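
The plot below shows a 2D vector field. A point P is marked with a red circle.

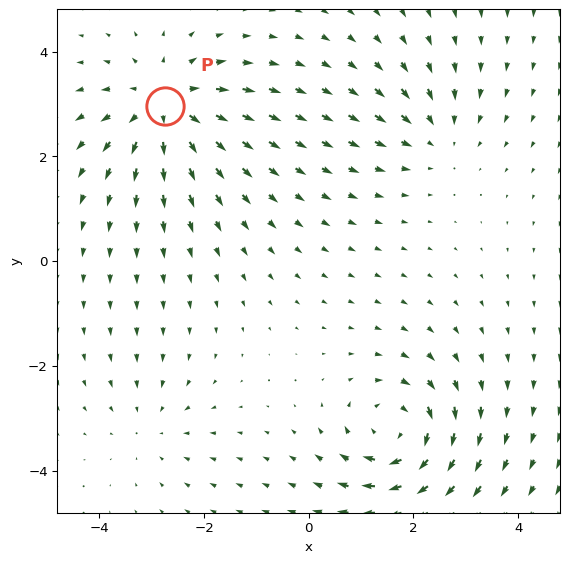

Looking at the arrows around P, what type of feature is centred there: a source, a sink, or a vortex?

At P (-2.7, 3.0) the arrows spread outward. Divergence about +5, curl ≈0 — positive divergence with near-zero curl is a source.

source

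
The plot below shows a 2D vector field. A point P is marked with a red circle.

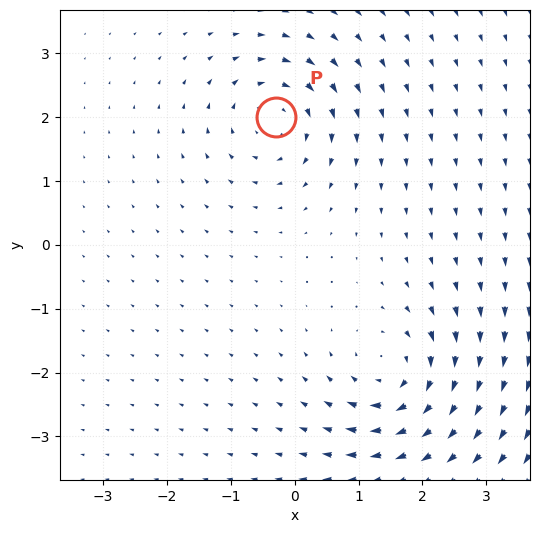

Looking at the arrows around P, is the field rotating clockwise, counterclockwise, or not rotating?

clockwise

Near P at (-0.3, 2.0) the arrows circulate clockwise. The curl (z-component) there is about -5; negative curl means clockwise rotation.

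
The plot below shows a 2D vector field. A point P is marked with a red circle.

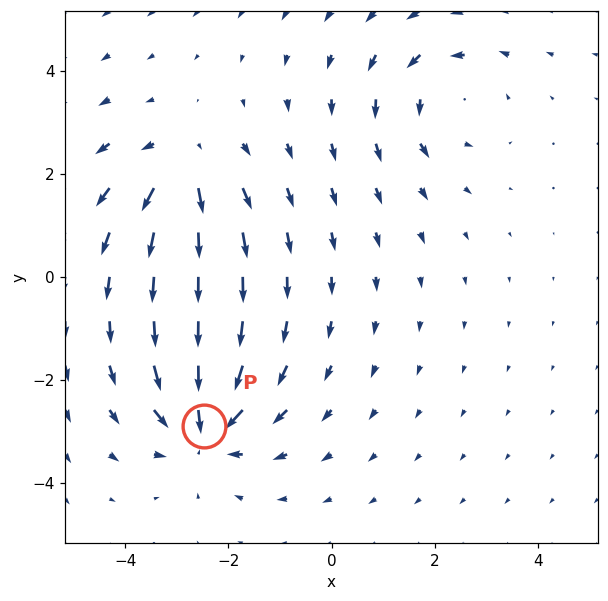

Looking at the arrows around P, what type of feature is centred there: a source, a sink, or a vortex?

sink

At P (-2.5, -2.9) the arrows converge inward. Divergence about -5, curl ≈0 — negative divergence with near-zero curl is a sink.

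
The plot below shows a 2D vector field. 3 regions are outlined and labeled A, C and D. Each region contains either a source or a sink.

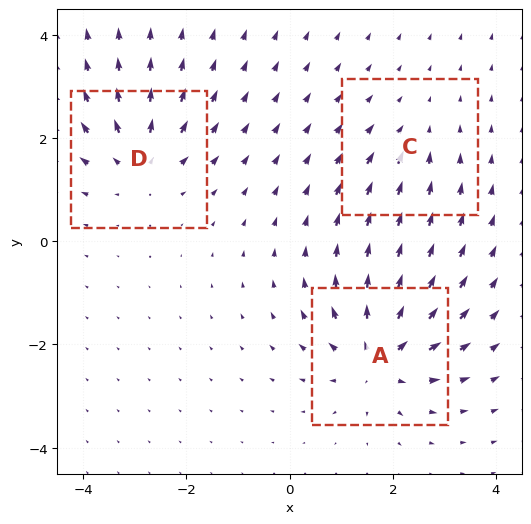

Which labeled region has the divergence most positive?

Divergence at each region's feature centre — A: about +6, C: about -2, D: about +4. Region A is most positive.

A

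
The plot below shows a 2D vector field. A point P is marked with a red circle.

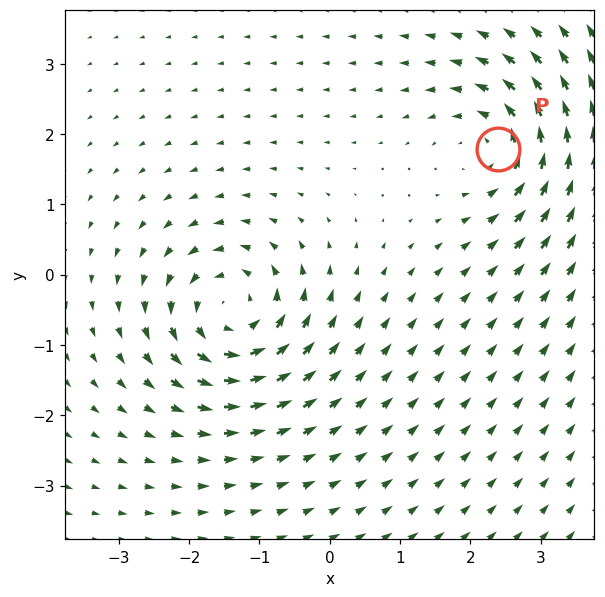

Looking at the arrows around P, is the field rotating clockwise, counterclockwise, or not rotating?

counterclockwise

Near P at (2.4, 1.8) the arrows circulate counterclockwise. The curl (z-component) there is about +3; positive curl means counterclockwise rotation.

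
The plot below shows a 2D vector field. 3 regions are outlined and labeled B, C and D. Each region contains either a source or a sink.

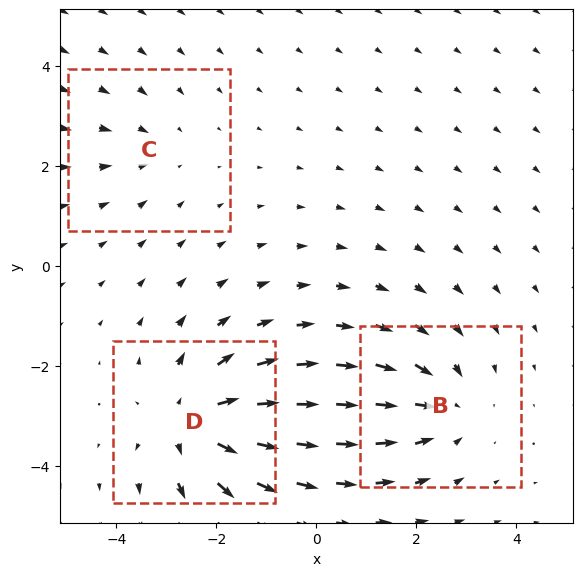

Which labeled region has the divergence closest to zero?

Divergence at each region's feature centre — B: about -3, C: about -2, D: about +4. Region C is closest to zero.

C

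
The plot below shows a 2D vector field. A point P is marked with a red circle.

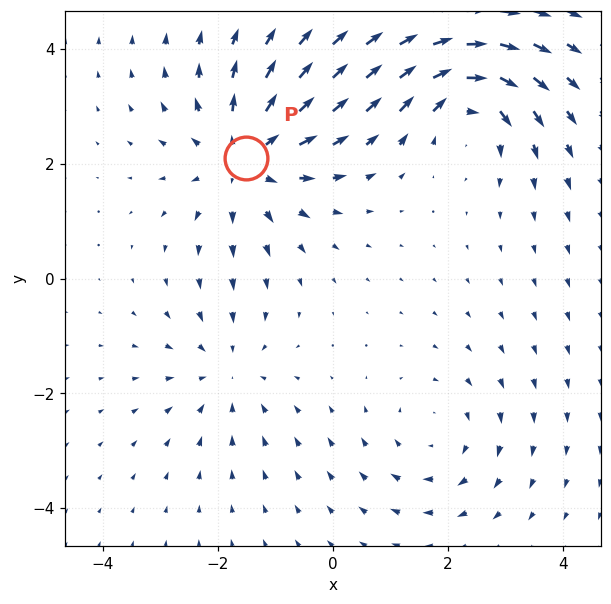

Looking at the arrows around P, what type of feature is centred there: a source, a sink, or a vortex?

At P (-1.5, 2.1) the arrows spread outward. Divergence about +4, curl ≈0 — positive divergence with near-zero curl is a source.

source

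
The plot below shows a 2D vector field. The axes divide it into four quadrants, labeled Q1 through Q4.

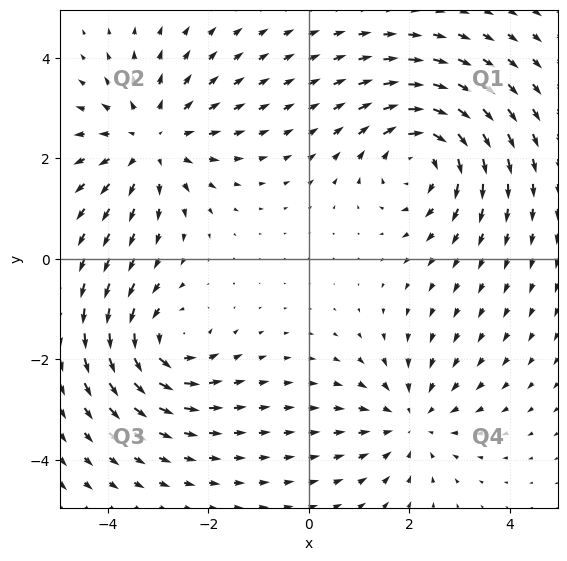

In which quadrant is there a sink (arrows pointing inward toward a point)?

Q4

The sink sits at approximately (2.0, -3.2), which lies in quadrant Q4. The divergence there is about -3, negative as expected for a sink.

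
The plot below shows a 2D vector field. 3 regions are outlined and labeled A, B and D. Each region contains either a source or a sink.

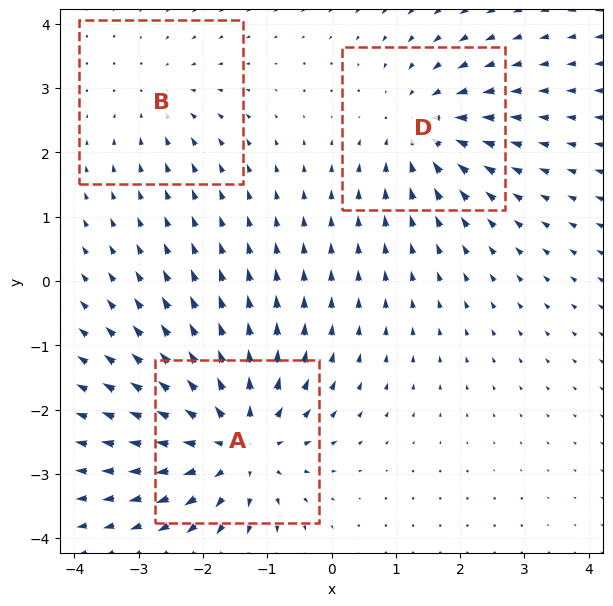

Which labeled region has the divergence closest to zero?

B

Divergence at each region's feature centre — A: about +5, B: about -2, D: about -3. Region B is closest to zero.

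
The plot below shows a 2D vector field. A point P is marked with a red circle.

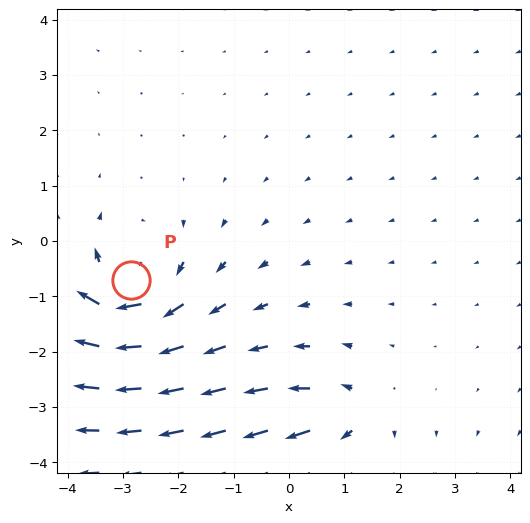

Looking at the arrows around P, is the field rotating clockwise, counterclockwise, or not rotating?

clockwise

Near P at (-2.9, -0.7) the arrows circulate clockwise. The curl (z-component) there is about -4; negative curl means clockwise rotation.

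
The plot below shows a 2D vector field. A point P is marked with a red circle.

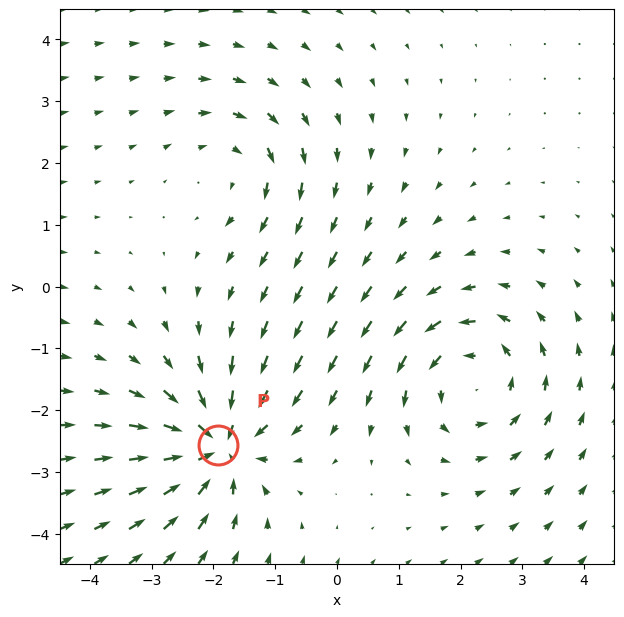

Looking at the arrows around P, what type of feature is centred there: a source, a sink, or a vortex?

At P (-1.9, -2.6) the arrows converge inward. Divergence about -6, curl ≈0 — negative divergence with near-zero curl is a sink.

sink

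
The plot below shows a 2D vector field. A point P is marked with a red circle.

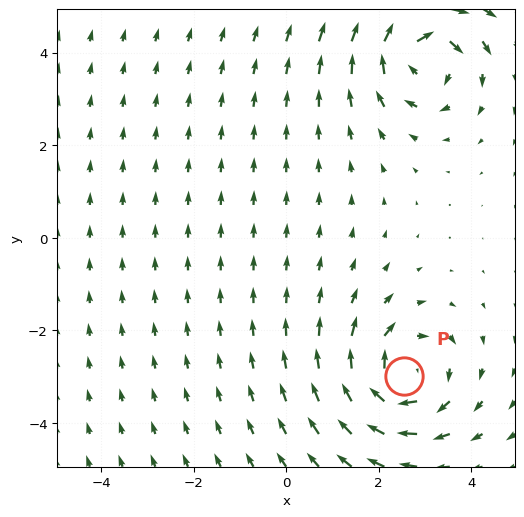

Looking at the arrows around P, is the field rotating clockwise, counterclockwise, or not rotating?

Near P at (2.6, -3.0) the arrows circulate clockwise. The curl (z-component) there is about -4; negative curl means clockwise rotation.

clockwise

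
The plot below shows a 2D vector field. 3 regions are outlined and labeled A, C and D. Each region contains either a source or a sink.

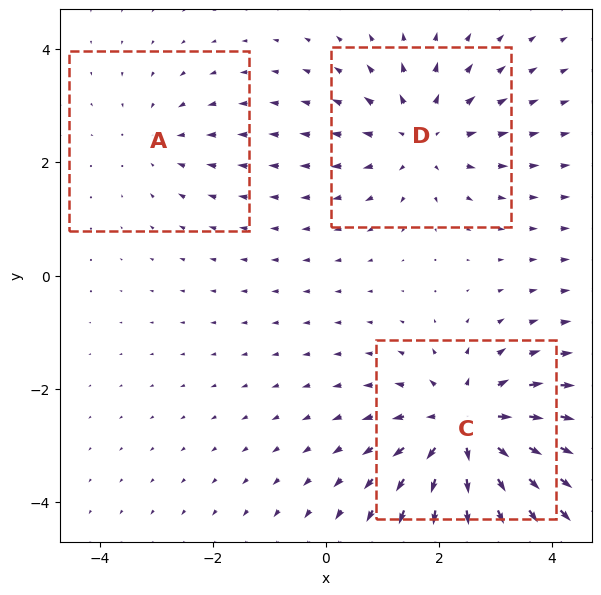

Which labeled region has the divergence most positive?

C

Divergence at each region's feature centre — A: about -2, C: about +5, D: about +3. Region C is most positive.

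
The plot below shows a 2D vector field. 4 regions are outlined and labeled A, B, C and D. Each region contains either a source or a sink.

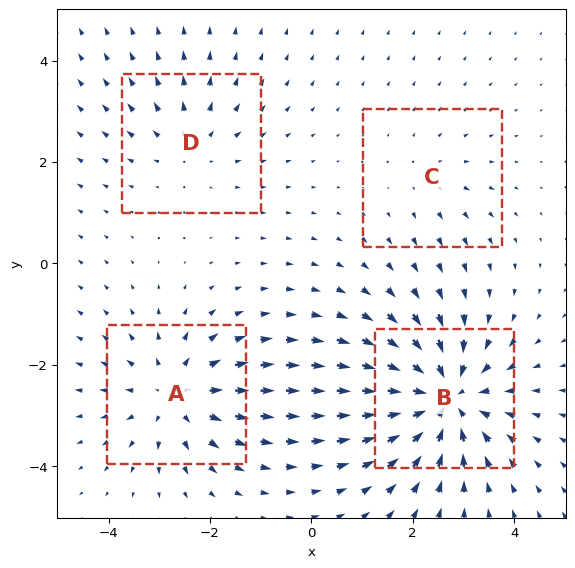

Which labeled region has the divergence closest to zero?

C

Divergence at each region's feature centre — A: about +5, B: about -7, C: about +2, D: about +3. Region C is closest to zero.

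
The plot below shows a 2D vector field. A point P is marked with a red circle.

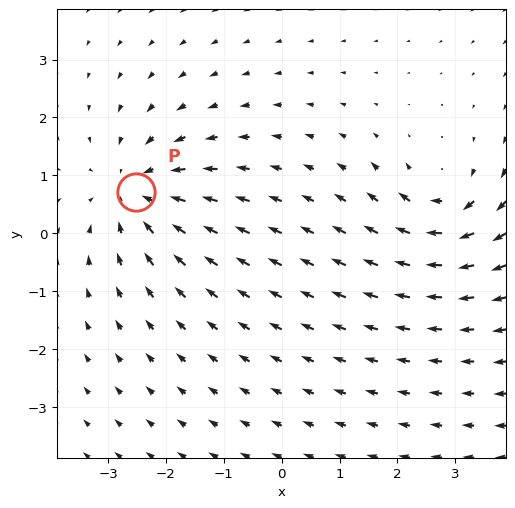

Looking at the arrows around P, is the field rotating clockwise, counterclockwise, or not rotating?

Near P at (-2.5, 0.7) the arrows show no circulation. The curl there is ≈0.

not rotating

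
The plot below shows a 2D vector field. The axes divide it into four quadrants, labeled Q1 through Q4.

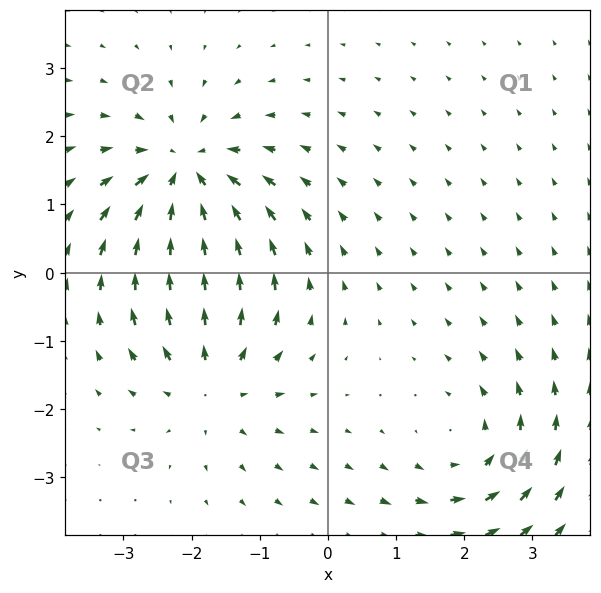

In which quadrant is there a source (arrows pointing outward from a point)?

The source sits at approximately (-1.7, -1.6), which lies in quadrant Q3. The divergence there is about +3, positive as expected for a source.

Q3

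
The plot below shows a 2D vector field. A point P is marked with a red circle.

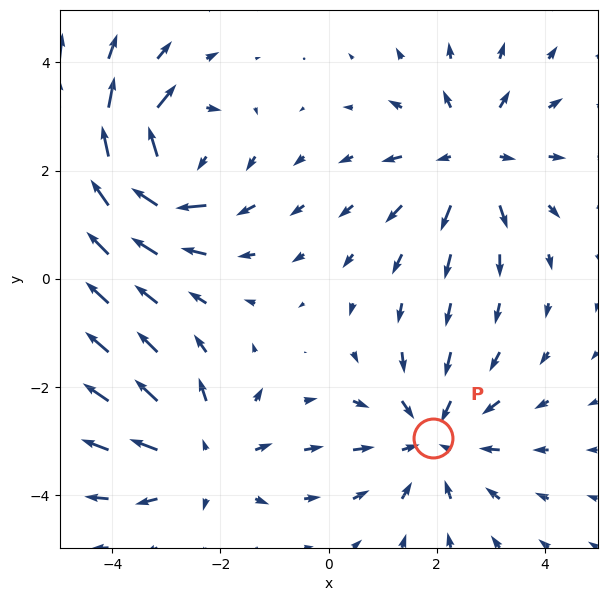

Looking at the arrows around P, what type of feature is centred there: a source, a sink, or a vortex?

sink

At P (1.9, -2.9) the arrows converge inward. Divergence about -4, curl ≈0 — negative divergence with near-zero curl is a sink.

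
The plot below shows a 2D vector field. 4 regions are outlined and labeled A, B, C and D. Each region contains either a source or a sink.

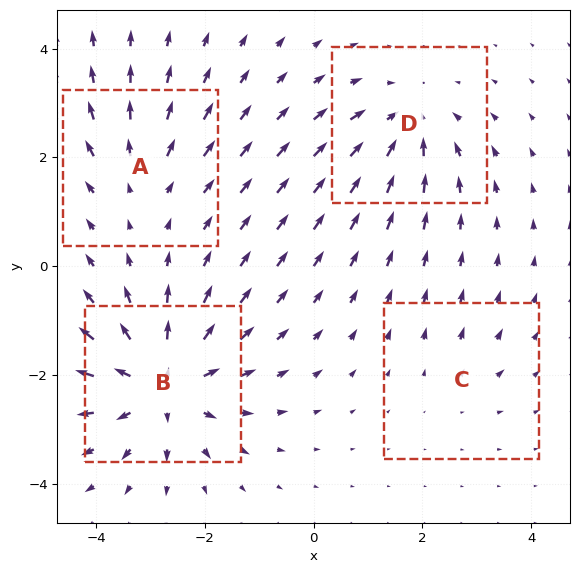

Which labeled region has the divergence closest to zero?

C

Divergence at each region's feature centre — A: about +3, B: about +7, C: about +2, D: about -5. Region C is closest to zero.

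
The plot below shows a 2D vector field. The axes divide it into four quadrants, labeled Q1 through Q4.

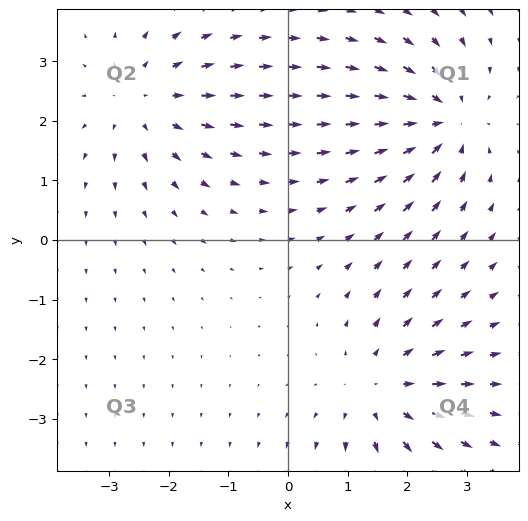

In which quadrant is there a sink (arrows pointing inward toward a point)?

Q1

The sink sits at approximately (2.6, 2.0), which lies in quadrant Q1. The divergence there is about -4, negative as expected for a sink.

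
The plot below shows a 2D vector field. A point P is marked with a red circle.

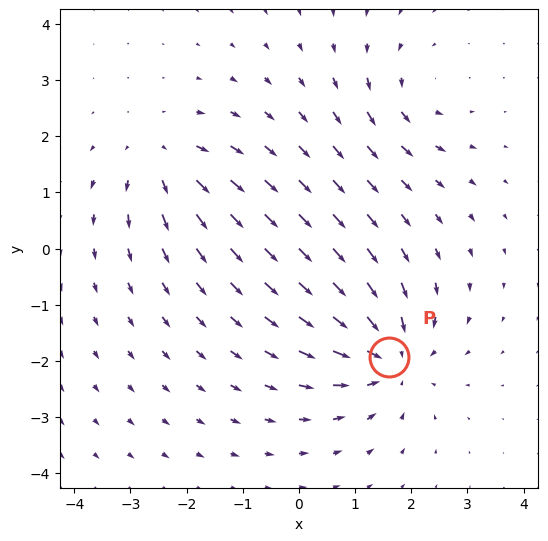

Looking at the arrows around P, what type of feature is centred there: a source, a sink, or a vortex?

sink

At P (1.6, -1.9) the arrows converge inward. Divergence about -5, curl ≈0 — negative divergence with near-zero curl is a sink.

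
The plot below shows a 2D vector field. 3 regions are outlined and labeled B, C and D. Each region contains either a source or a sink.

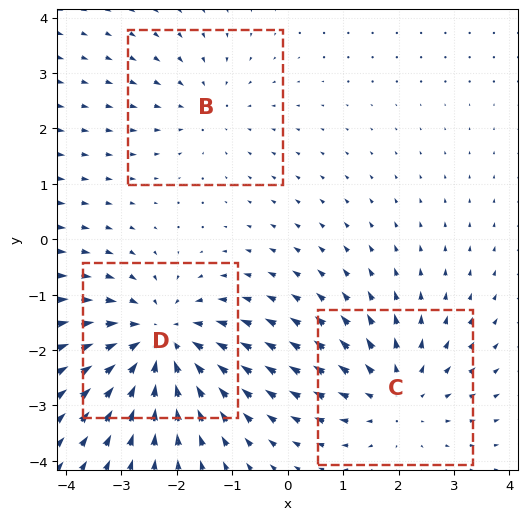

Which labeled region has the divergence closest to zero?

Divergence at each region's feature centre — B: about -2, C: about +3, D: about -4. Region B is closest to zero.

B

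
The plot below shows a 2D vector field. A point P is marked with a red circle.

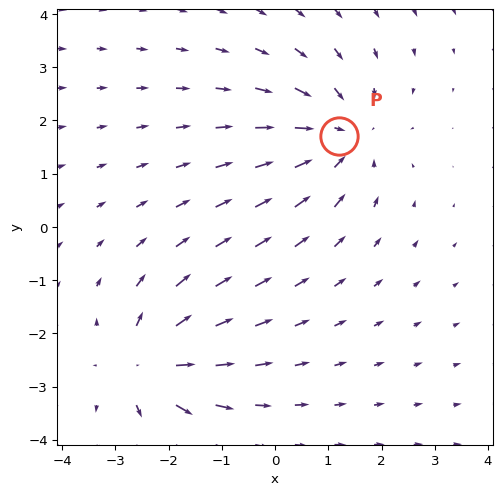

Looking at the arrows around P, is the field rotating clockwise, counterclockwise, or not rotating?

not rotating

Near P at (1.2, 1.7) the arrows show no circulation. The curl there is ≈0.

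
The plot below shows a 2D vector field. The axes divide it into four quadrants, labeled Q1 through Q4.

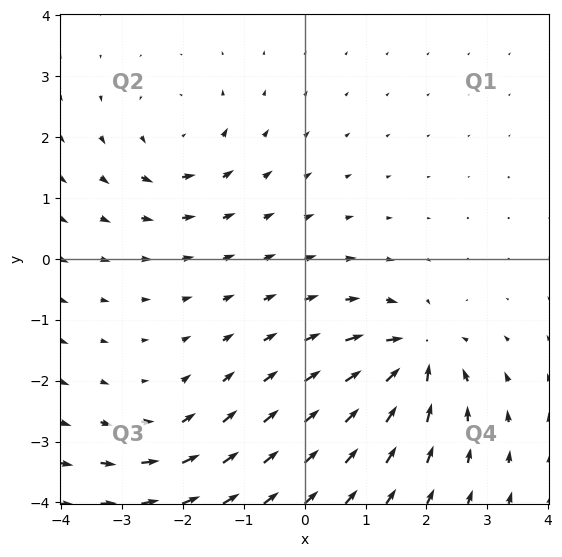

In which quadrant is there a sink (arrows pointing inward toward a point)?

The sink sits at approximately (1.8, -1.6), which lies in quadrant Q4. The divergence there is about -6, negative as expected for a sink.

Q4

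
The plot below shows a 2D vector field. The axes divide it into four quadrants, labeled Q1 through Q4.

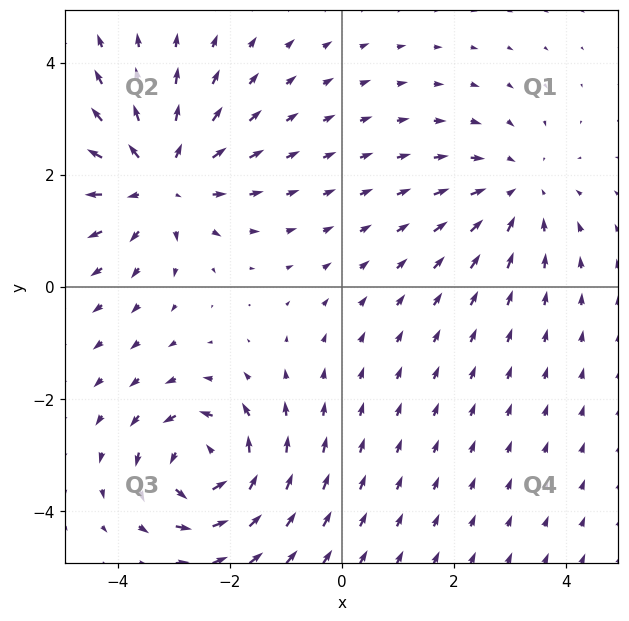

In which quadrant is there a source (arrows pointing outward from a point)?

Q2

The source sits at approximately (-3.2, 1.9), which lies in quadrant Q2. The divergence there is about +4, positive as expected for a source.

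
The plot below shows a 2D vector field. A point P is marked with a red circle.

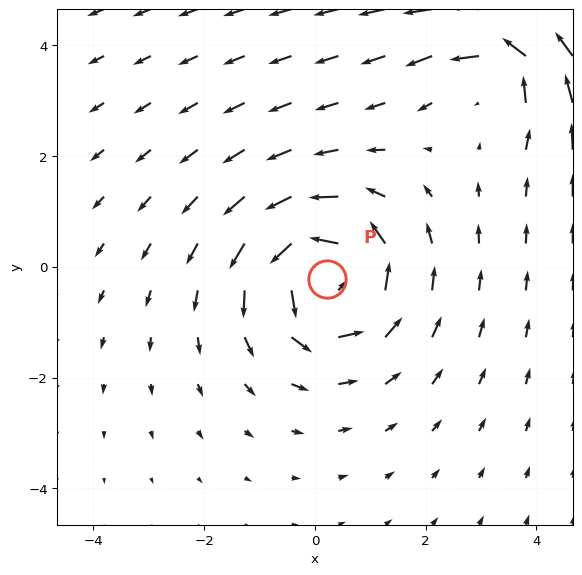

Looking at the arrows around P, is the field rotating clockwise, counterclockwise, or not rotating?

counterclockwise

Near P at (0.2, -0.2) the arrows circulate counterclockwise. The curl (z-component) there is about +5; positive curl means counterclockwise rotation.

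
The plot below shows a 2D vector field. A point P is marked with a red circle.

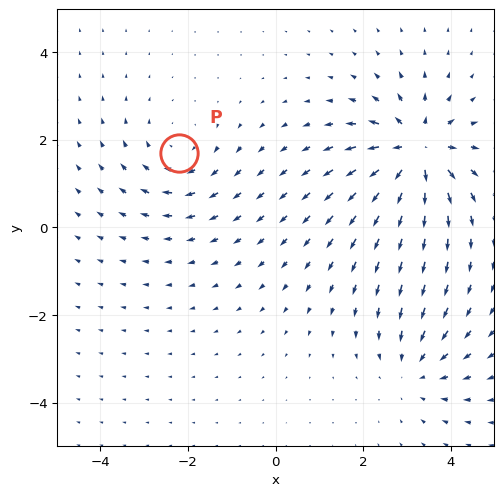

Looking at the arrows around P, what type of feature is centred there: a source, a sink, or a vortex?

At P (-2.2, 1.7) the arrows circulate clockwise. Divergence ≈0, curl about -3 — near-zero divergence with nonzero curl is a vortex.

vortex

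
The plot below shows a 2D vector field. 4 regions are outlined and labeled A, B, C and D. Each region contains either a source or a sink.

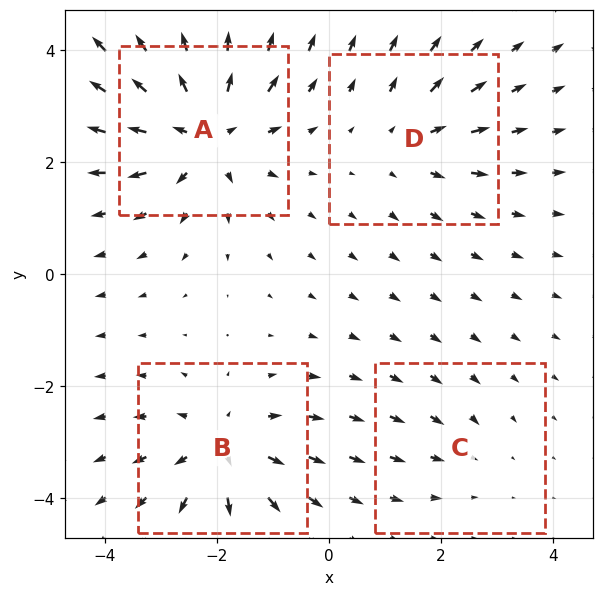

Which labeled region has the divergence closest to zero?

C

Divergence at each region's feature centre — A: about +7, B: about +5, C: about -2, D: about +3. Region C is closest to zero.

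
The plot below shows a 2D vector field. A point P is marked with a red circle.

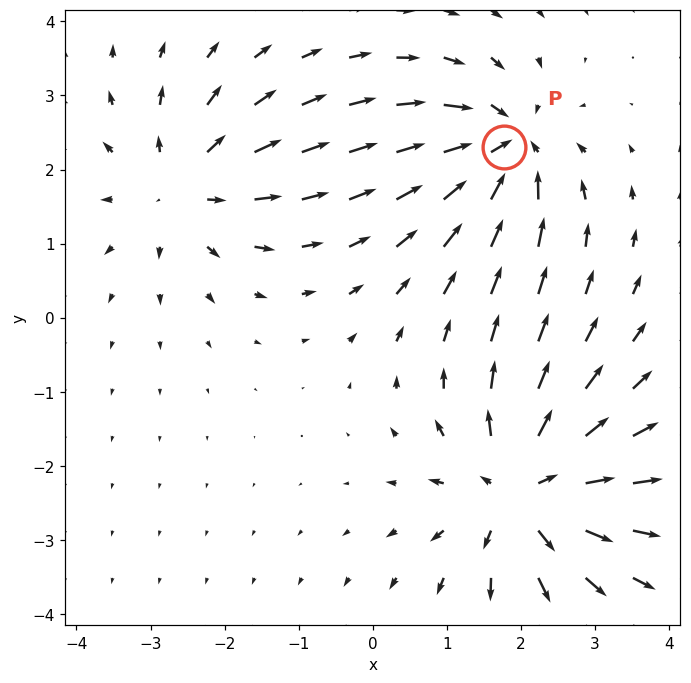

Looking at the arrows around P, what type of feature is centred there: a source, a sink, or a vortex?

sink

At P (1.8, 2.3) the arrows converge inward. Divergence about -5, curl ≈0 — negative divergence with near-zero curl is a sink.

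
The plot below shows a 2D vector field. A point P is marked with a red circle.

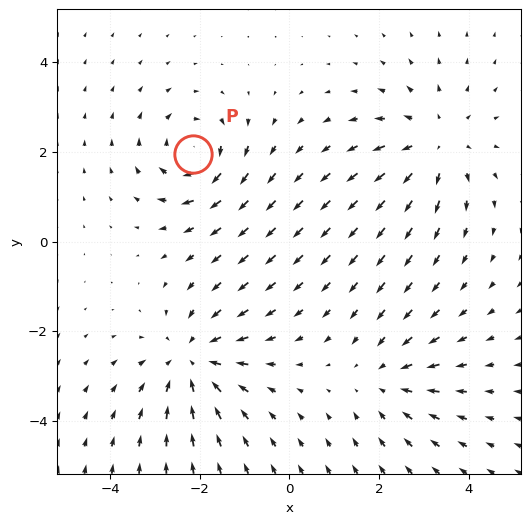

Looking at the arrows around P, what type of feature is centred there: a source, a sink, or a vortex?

At P (-2.1, 1.9) the arrows circulate clockwise. Divergence ≈0, curl about -5 — near-zero divergence with nonzero curl is a vortex.

vortex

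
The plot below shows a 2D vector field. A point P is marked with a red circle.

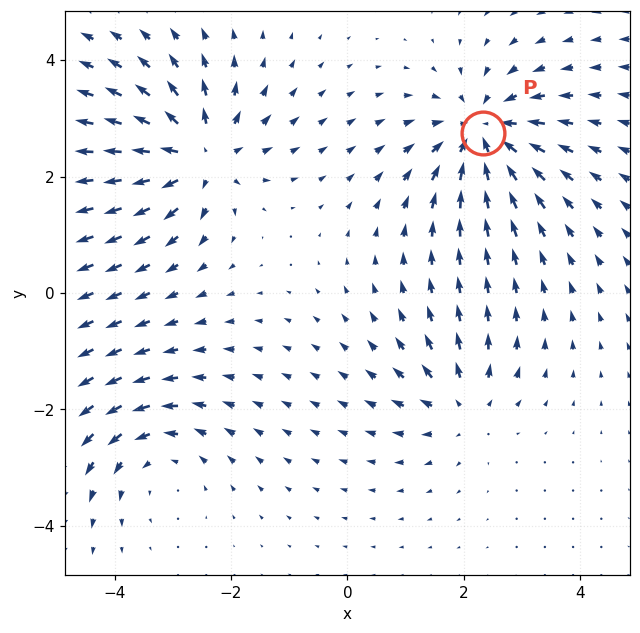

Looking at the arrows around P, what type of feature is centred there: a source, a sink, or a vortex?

sink

At P (2.3, 2.7) the arrows converge inward. Divergence about -5, curl ≈0 — negative divergence with near-zero curl is a sink.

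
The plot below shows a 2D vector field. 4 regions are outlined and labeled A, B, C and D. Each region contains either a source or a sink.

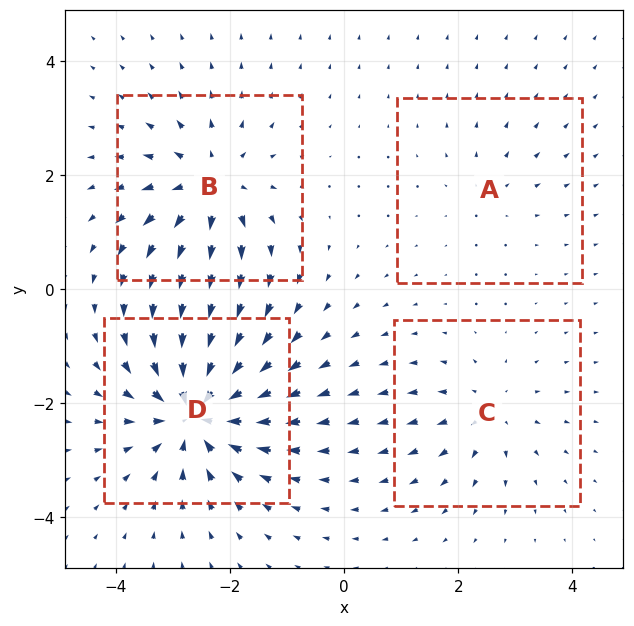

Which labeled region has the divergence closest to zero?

Divergence at each region's feature centre — A: about +2, B: about +6, C: about +4, D: about -8. Region A is closest to zero.

A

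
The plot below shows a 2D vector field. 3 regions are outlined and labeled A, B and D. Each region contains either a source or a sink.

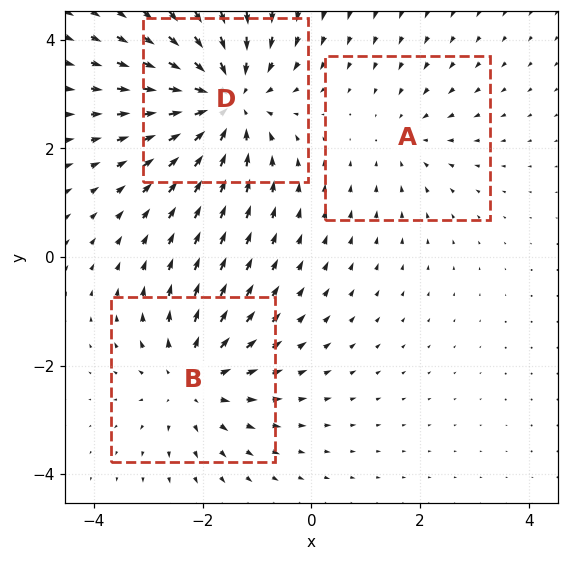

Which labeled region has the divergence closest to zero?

A

Divergence at each region's feature centre — A: about -2, B: about +3, D: about -5. Region A is closest to zero.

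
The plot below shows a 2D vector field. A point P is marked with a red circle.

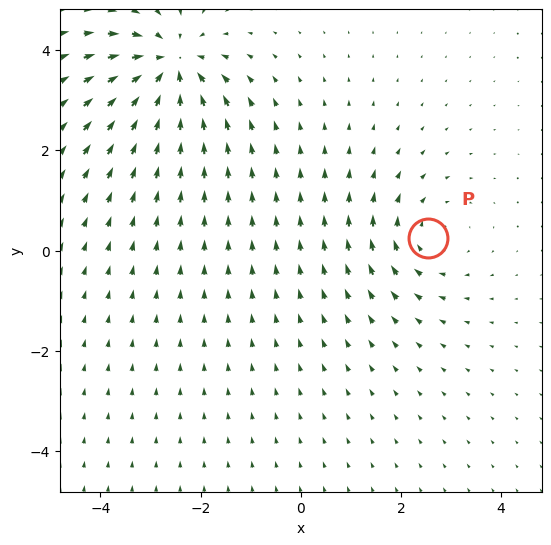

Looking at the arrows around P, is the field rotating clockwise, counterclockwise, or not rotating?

Near P at (2.5, 0.2) the arrows circulate clockwise. The curl (z-component) there is about -3; negative curl means clockwise rotation.

clockwise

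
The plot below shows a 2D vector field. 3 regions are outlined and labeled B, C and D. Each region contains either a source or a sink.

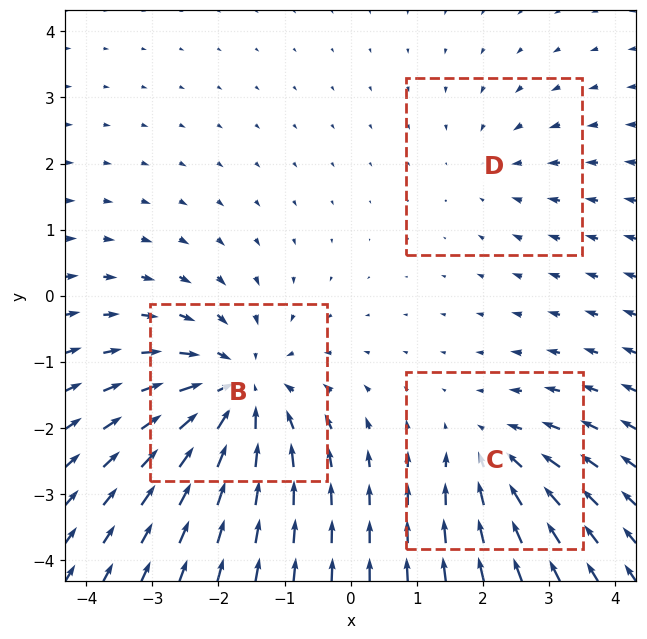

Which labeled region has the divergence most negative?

Divergence at each region's feature centre — B: about -4, C: about -3, D: about -2. Region B is most negative.

B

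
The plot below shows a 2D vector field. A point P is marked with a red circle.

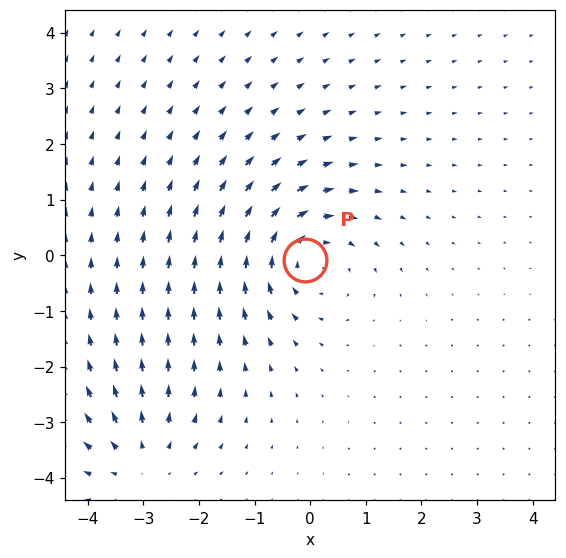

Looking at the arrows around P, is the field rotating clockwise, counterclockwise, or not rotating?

Near P at (-0.1, -0.1) the arrows circulate clockwise. The curl (z-component) there is about -4; negative curl means clockwise rotation.

clockwise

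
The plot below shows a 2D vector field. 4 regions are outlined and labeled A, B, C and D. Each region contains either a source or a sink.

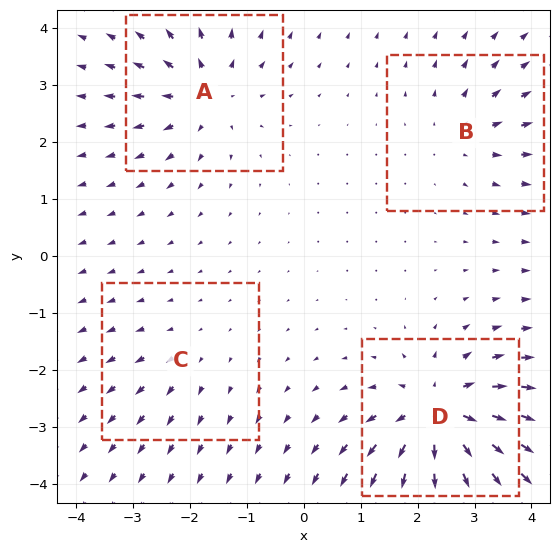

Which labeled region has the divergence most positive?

Divergence at each region's feature centre — A: about +6, B: about +4, C: about +2, D: about +8. Region D is most positive.

D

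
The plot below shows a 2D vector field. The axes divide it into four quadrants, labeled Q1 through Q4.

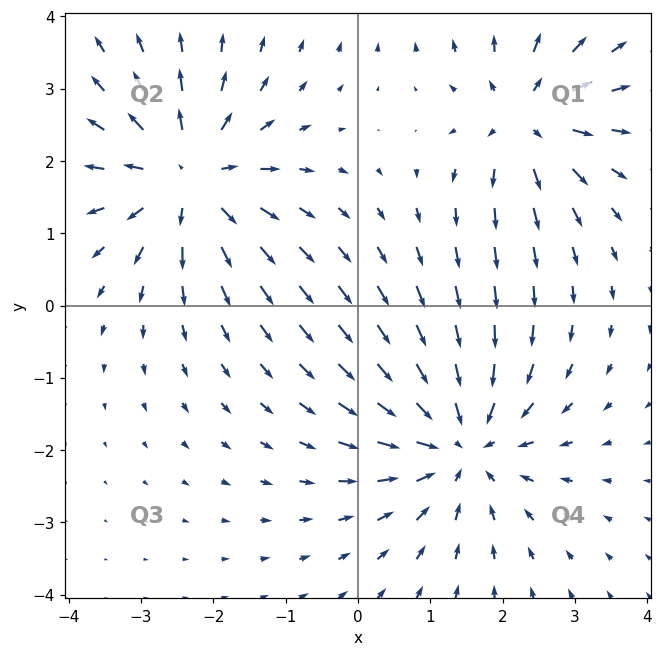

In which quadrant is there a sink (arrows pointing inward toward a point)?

Q4

The sink sits at approximately (1.4, -1.9), which lies in quadrant Q4. The divergence there is about -4, negative as expected for a sink.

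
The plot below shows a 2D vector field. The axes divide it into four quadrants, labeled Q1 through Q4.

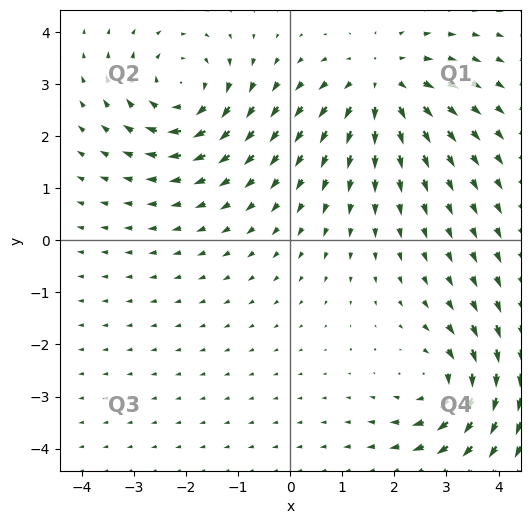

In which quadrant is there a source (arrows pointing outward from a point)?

Q1

The source sits at approximately (1.8, 3.0), which lies in quadrant Q1. The divergence there is about +4, positive as expected for a source.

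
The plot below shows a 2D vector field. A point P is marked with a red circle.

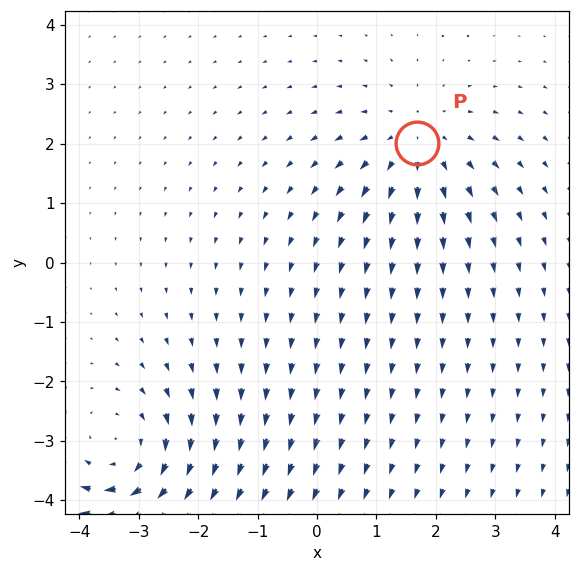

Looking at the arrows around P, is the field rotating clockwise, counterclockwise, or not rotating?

not rotating

Near P at (1.7, 2.0) the arrows show no circulation. The curl there is ≈0.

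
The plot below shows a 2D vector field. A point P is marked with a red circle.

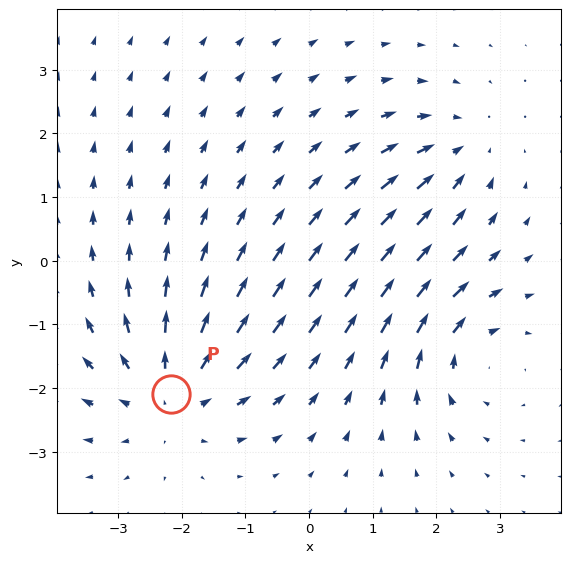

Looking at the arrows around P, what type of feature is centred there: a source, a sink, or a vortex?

At P (-2.2, -2.1) the arrows spread outward. Divergence about +4, curl ≈0 — positive divergence with near-zero curl is a source.

source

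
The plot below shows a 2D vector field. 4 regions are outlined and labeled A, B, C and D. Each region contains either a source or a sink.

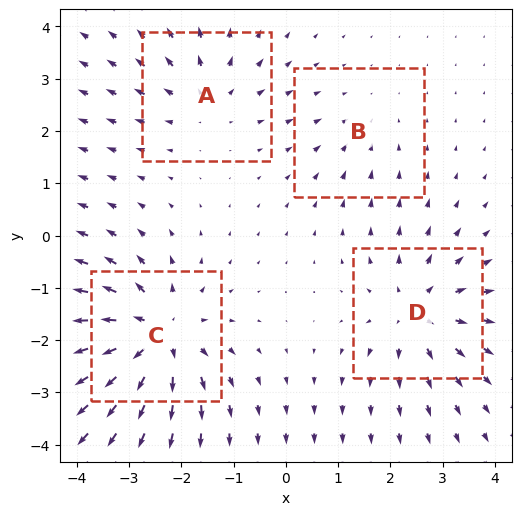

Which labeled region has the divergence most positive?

C

Divergence at each region's feature centre — A: about +3, B: about -2, C: about +7, D: about +5. Region C is most positive.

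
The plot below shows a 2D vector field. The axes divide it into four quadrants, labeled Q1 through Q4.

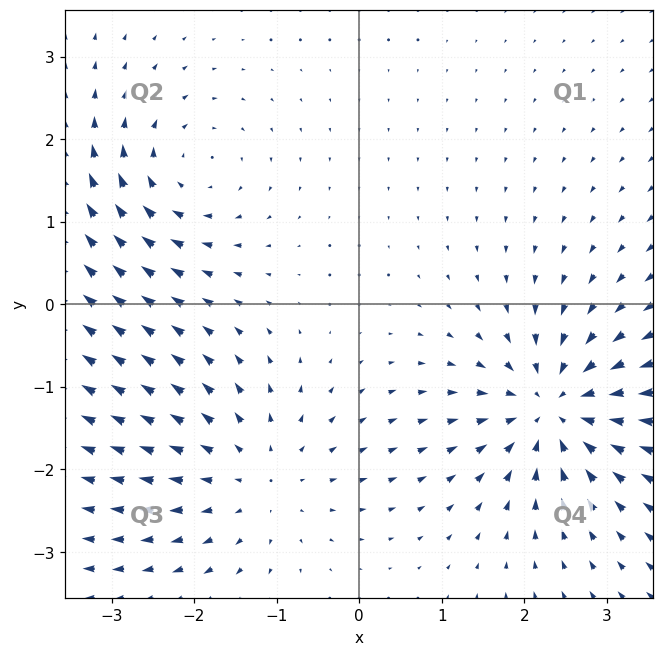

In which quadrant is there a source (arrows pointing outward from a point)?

Q3

The source sits at approximately (-1.3, -2.1), which lies in quadrant Q3. The divergence there is about +3, positive as expected for a source.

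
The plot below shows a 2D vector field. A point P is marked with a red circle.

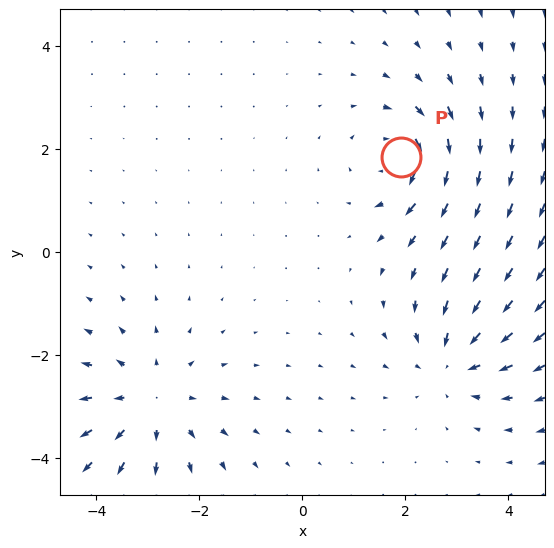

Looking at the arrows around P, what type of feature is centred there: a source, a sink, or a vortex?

At P (1.9, 1.8) the arrows circulate clockwise. Divergence ≈0, curl about -5 — near-zero divergence with nonzero curl is a vortex.

vortex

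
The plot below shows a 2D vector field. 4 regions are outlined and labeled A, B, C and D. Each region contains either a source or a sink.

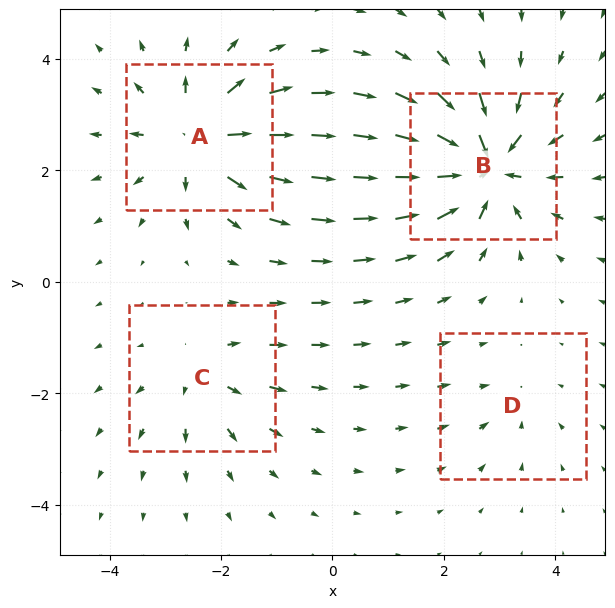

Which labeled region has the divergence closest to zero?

Divergence at each region's feature centre — A: about +6, B: about -7, C: about +3, D: about -2. Region D is closest to zero.

D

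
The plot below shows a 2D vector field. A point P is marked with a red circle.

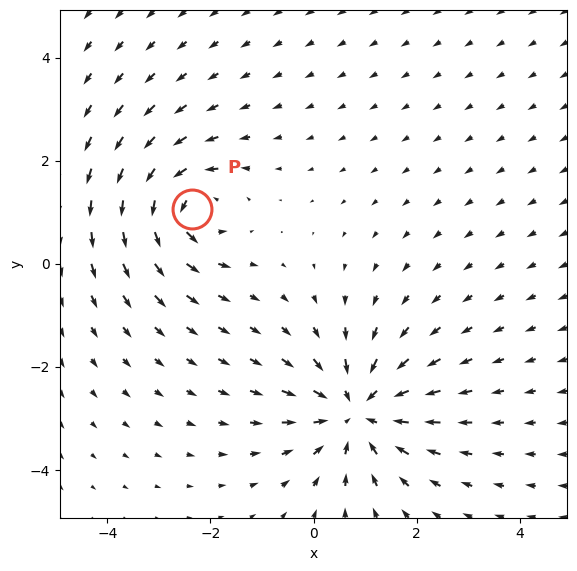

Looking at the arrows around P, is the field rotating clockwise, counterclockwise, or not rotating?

counterclockwise

Near P at (-2.4, 1.1) the arrows circulate counterclockwise. The curl (z-component) there is about +4; positive curl means counterclockwise rotation.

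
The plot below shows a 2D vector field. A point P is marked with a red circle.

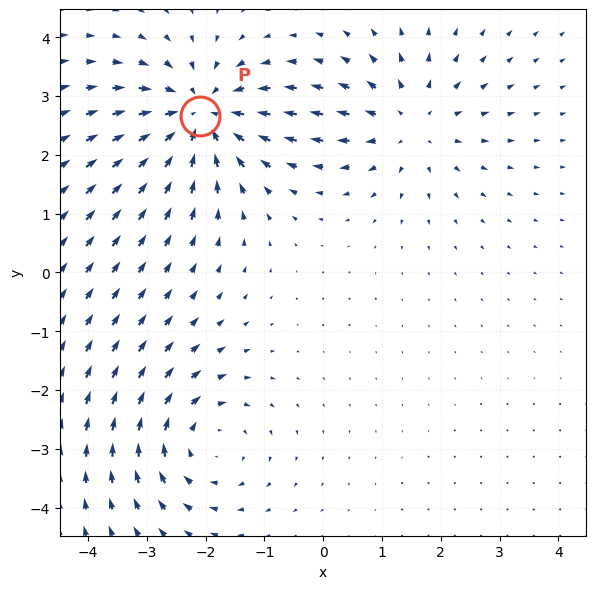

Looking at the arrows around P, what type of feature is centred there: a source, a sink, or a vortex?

At P (-2.1, 2.7) the arrows converge inward. Divergence about -5, curl ≈0 — negative divergence with near-zero curl is a sink.

sink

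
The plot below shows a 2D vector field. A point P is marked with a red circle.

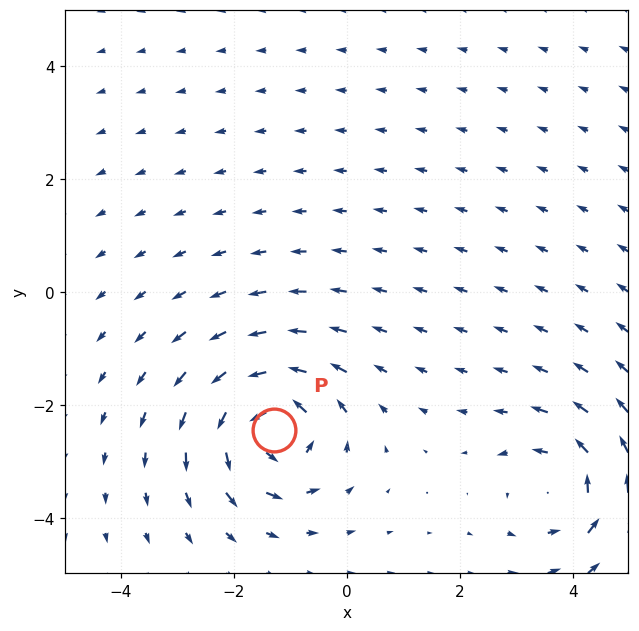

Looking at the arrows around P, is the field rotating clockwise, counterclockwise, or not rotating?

counterclockwise

Near P at (-1.3, -2.5) the arrows circulate counterclockwise. The curl (z-component) there is about +6; positive curl means counterclockwise rotation.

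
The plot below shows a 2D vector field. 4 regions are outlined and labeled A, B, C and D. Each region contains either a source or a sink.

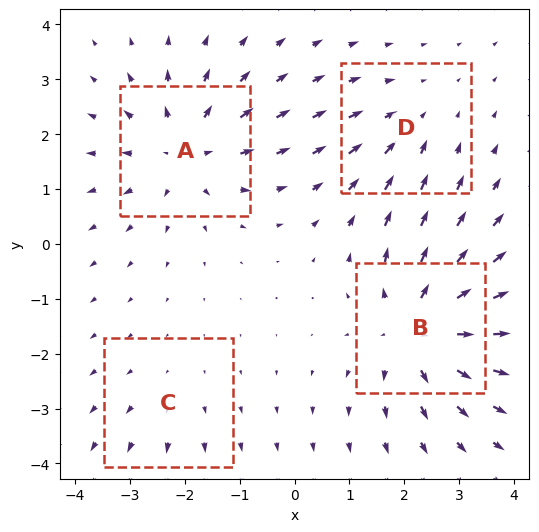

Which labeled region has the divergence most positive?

Divergence at each region's feature centre — A: about +5, B: about +6, C: about +2, D: about -3. Region B is most positive.

B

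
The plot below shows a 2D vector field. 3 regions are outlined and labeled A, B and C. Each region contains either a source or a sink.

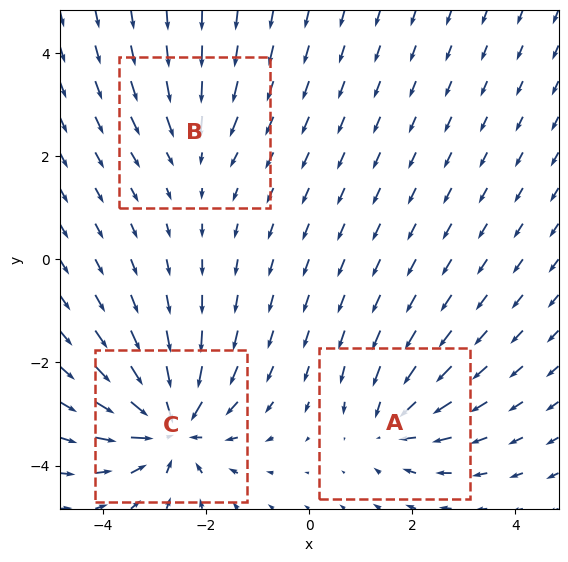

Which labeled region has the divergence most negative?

C

Divergence at each region's feature centre — A: about -3, B: about -2, C: about -6. Region C is most negative.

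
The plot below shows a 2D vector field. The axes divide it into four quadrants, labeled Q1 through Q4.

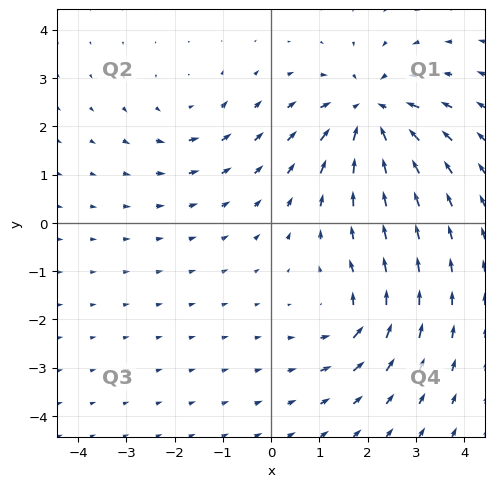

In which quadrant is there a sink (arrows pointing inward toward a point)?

The sink sits at approximately (2.1, 2.3), which lies in quadrant Q1. The divergence there is about -5, negative as expected for a sink.

Q1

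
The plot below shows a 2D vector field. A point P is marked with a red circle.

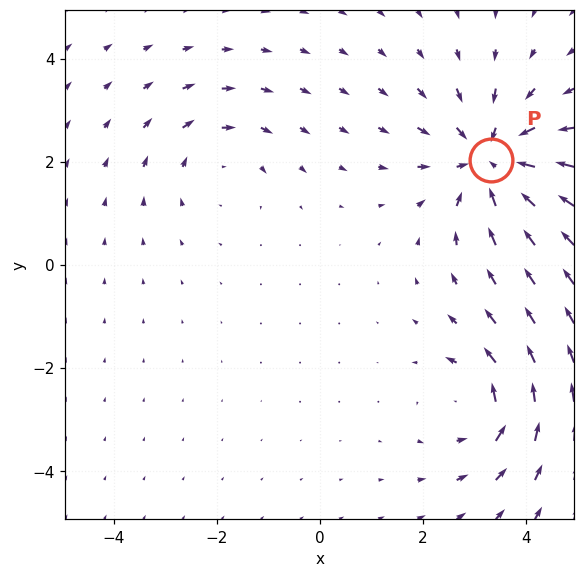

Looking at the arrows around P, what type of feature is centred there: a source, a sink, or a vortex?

At P (3.3, 2.0) the arrows converge inward. Divergence about -5, curl ≈0 — negative divergence with near-zero curl is a sink.

sink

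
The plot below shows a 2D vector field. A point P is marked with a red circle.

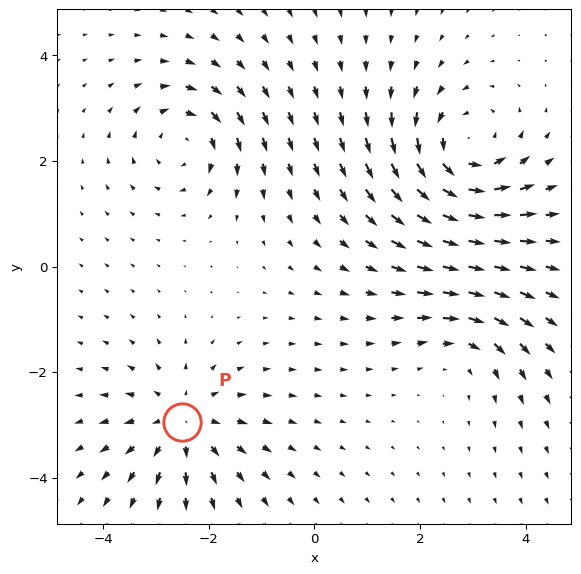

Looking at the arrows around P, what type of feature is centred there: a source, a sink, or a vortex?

source

At P (-2.5, -2.9) the arrows spread outward. Divergence about +4, curl ≈0 — positive divergence with near-zero curl is a source.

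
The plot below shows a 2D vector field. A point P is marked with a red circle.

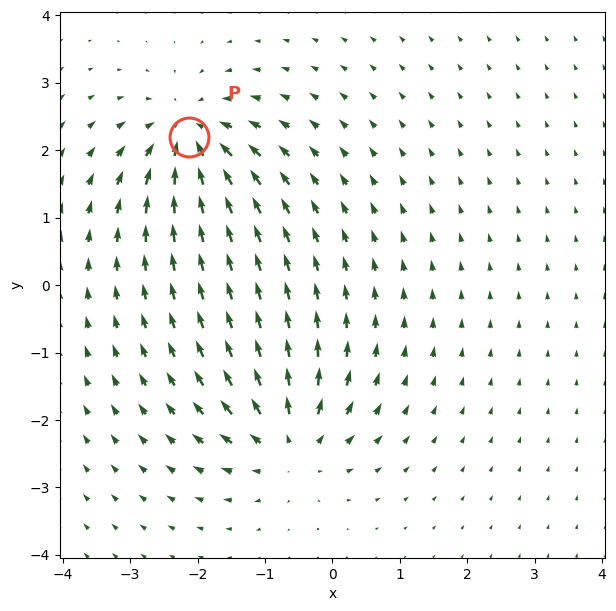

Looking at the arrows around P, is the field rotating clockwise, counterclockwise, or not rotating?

not rotating

Near P at (-2.1, 2.2) the arrows show no circulation. The curl there is ≈0.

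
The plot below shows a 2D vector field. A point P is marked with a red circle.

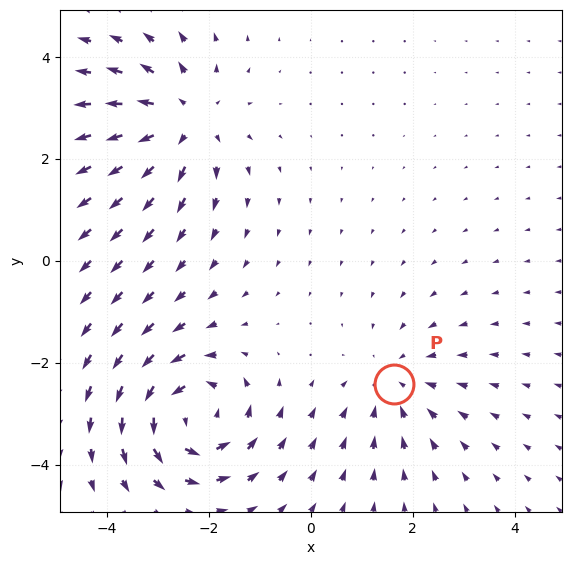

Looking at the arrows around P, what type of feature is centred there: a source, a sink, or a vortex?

At P (1.6, -2.4) the arrows converge inward. Divergence about -3, curl ≈0 — negative divergence with near-zero curl is a sink.

sink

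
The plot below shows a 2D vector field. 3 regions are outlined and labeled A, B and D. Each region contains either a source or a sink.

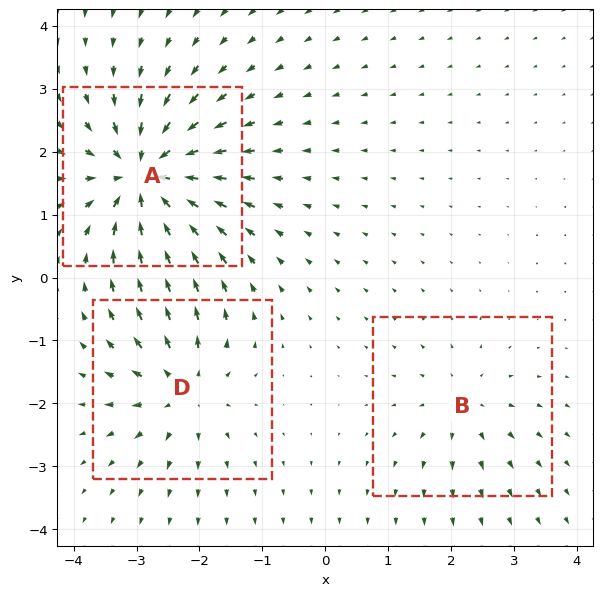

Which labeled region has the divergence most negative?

A

Divergence at each region's feature centre — A: about -6, B: about +3, D: about +4. Region A is most negative.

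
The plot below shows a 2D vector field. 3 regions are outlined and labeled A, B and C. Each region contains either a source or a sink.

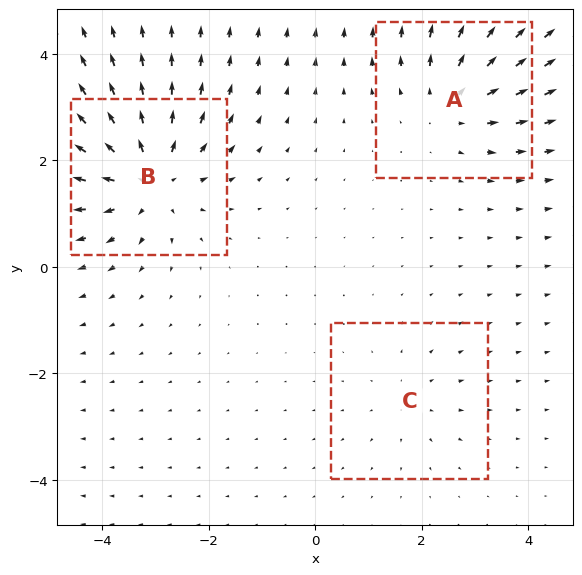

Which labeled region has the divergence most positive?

Divergence at each region's feature centre — A: about +3, B: about +5, C: about +2. Region B is most positive.

B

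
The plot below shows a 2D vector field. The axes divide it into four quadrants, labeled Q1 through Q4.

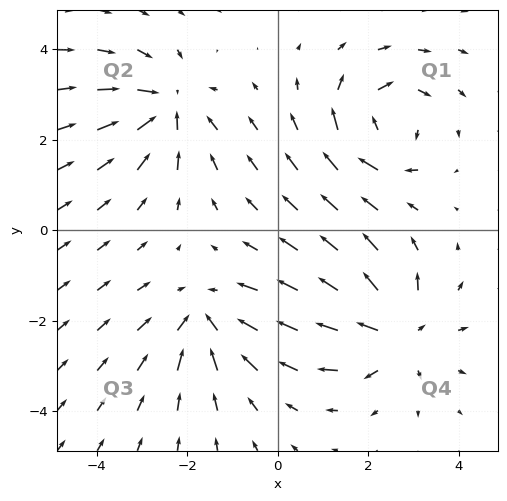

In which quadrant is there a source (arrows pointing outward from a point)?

The source sits at approximately (2.6, -2.3), which lies in quadrant Q4. The divergence there is about +5, positive as expected for a source.

Q4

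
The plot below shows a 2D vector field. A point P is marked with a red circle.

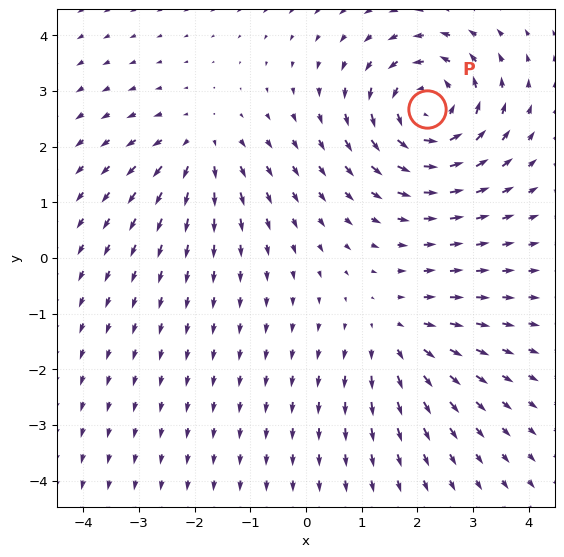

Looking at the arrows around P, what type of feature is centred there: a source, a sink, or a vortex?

At P (2.2, 2.7) the arrows circulate counterclockwise. Divergence ≈0, curl about +5 — near-zero divergence with nonzero curl is a vortex.

vortex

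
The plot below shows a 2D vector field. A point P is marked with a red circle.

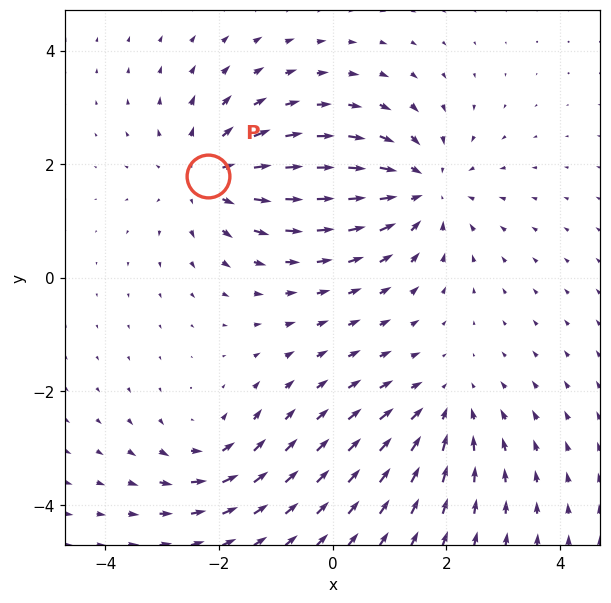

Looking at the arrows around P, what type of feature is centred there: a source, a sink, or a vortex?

At P (-2.2, 1.8) the arrows spread outward. Divergence about +4, curl ≈0 — positive divergence with near-zero curl is a source.

source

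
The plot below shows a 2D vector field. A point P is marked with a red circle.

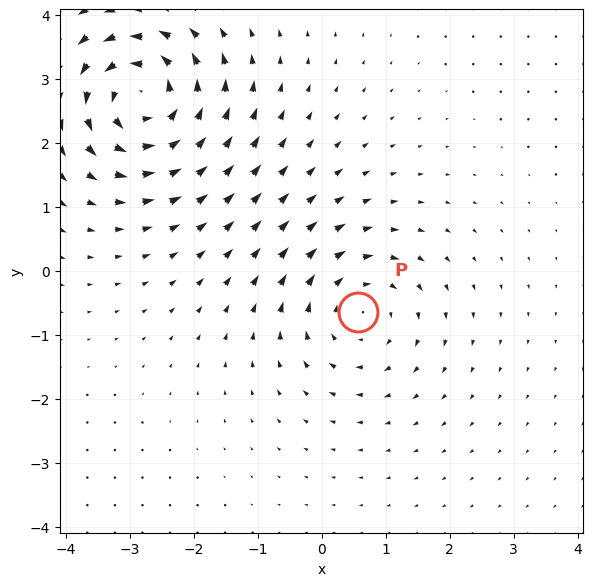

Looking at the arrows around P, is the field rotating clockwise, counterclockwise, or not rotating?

clockwise

Near P at (0.6, -0.6) the arrows circulate clockwise. The curl (z-component) there is about -3; negative curl means clockwise rotation.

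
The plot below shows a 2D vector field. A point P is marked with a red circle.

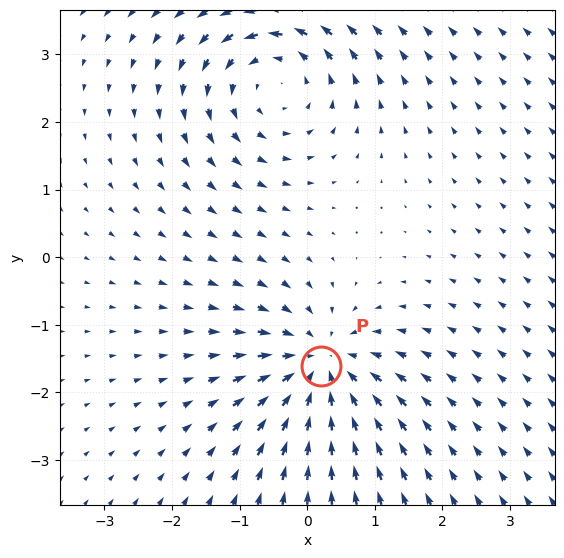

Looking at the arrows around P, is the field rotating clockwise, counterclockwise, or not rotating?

not rotating

Near P at (0.2, -1.6) the arrows show no circulation. The curl there is ≈0.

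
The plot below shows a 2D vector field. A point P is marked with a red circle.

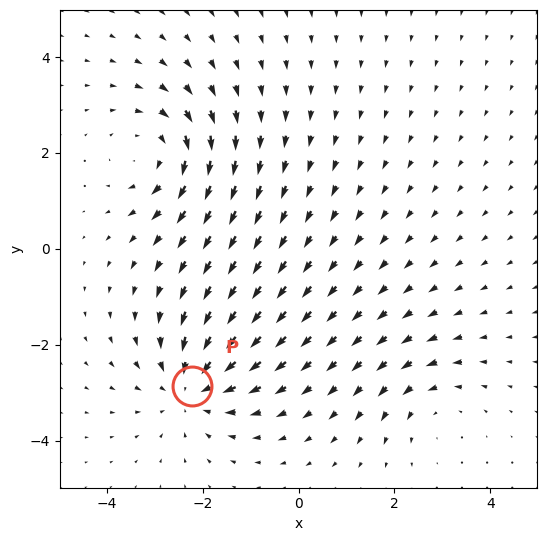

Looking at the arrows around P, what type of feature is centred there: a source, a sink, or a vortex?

At P (-2.2, -2.9) the arrows converge inward. Divergence about -4, curl ≈0 — negative divergence with near-zero curl is a sink.

sink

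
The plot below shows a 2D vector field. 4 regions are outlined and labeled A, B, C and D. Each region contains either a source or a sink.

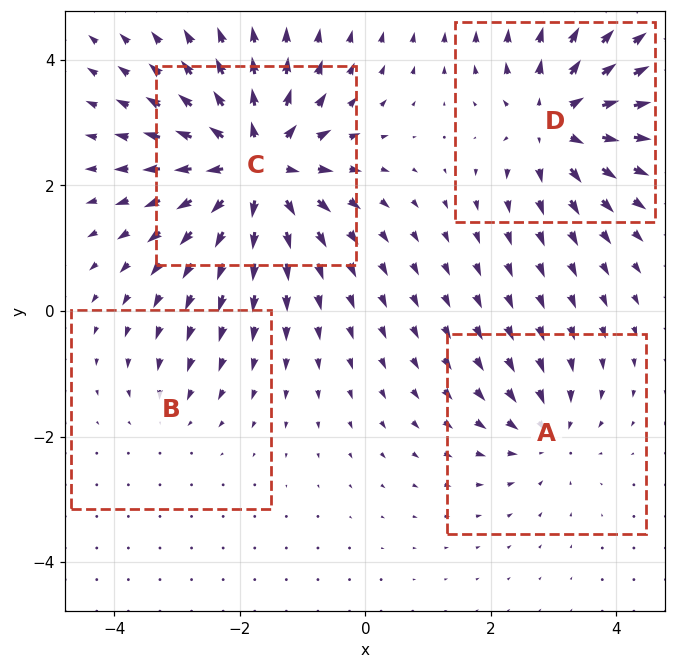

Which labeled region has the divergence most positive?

Divergence at each region's feature centre — A: about -4, B: about -2, C: about +8, D: about +6. Region C is most positive.

C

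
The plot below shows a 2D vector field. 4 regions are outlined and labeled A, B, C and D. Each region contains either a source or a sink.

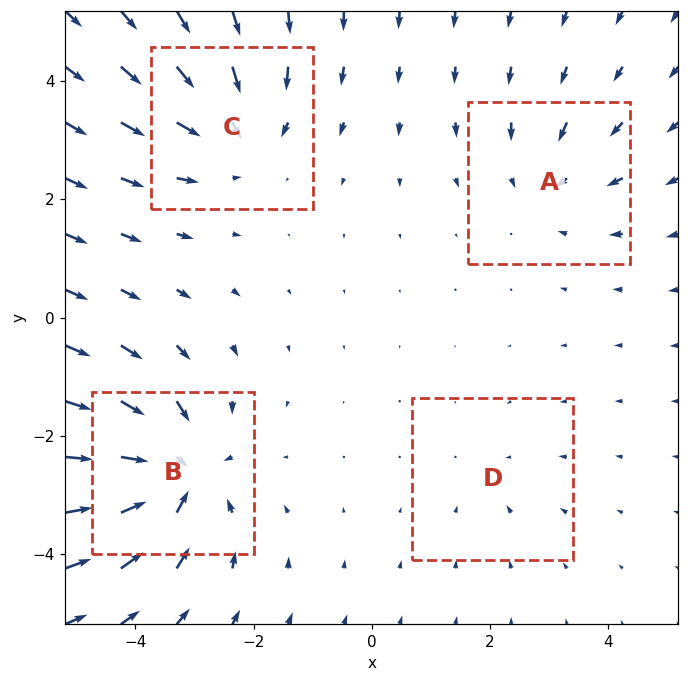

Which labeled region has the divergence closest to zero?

Divergence at each region's feature centre — A: about -3, B: about -6, C: about -4, D: about -2. Region D is closest to zero.

D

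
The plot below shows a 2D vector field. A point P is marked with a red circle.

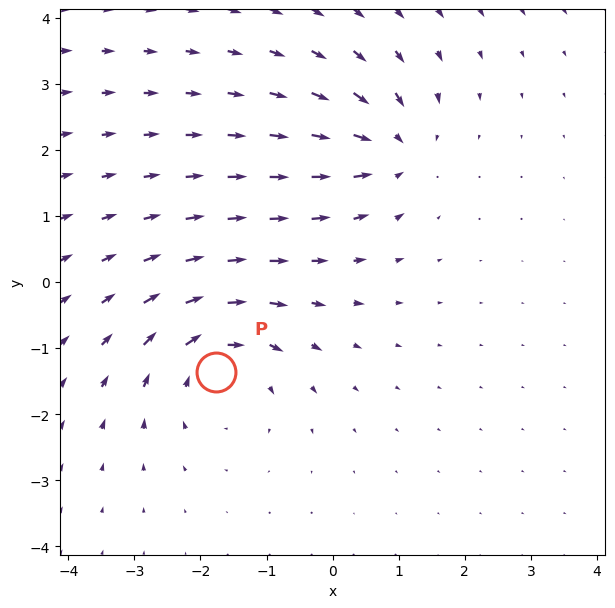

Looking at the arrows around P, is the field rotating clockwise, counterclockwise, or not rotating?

clockwise

Near P at (-1.8, -1.4) the arrows circulate clockwise. The curl (z-component) there is about -4; negative curl means clockwise rotation.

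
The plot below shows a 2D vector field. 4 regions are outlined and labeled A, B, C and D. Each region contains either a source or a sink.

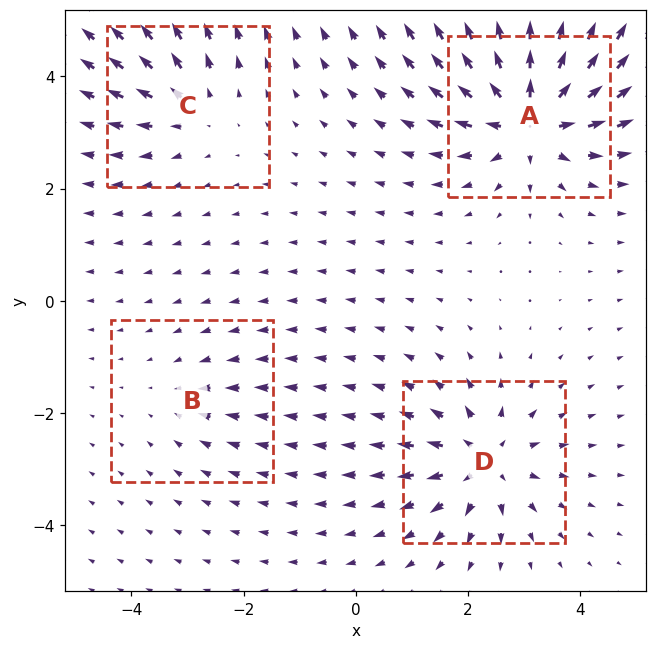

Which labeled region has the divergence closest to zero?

Divergence at each region's feature centre — A: about +8, B: about -2, C: about +4, D: about +6. Region B is closest to zero.

B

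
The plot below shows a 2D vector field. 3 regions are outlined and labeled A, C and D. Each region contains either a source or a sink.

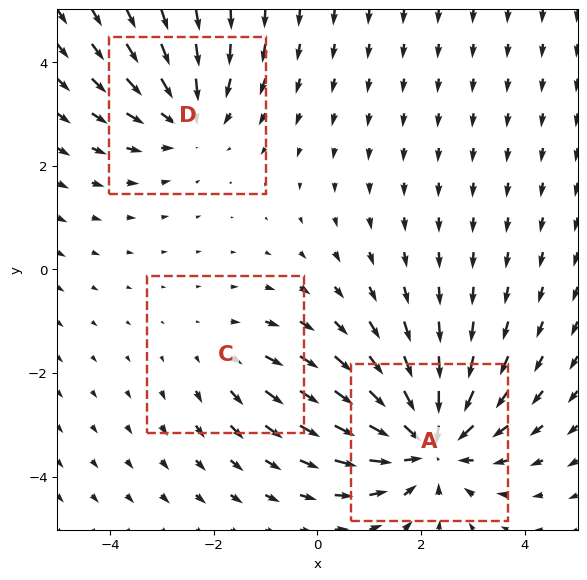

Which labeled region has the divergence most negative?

A

Divergence at each region's feature centre — A: about -4, C: about +2, D: about -3. Region A is most negative.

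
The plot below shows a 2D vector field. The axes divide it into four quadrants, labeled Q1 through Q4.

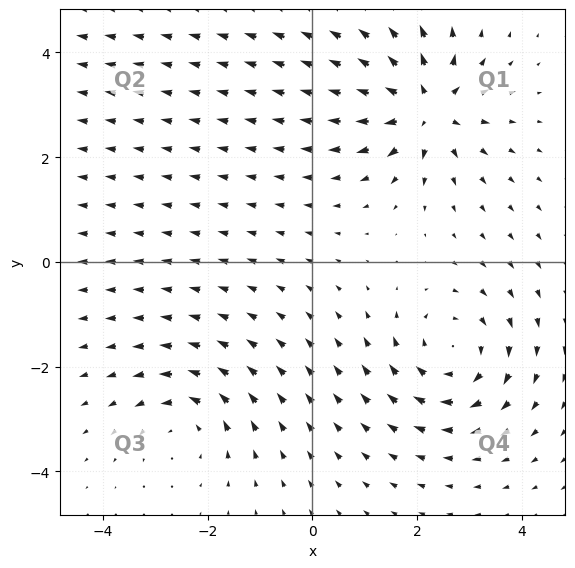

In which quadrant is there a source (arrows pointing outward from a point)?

Q1

The source sits at approximately (2.2, 2.9), which lies in quadrant Q1. The divergence there is about +6, positive as expected for a source.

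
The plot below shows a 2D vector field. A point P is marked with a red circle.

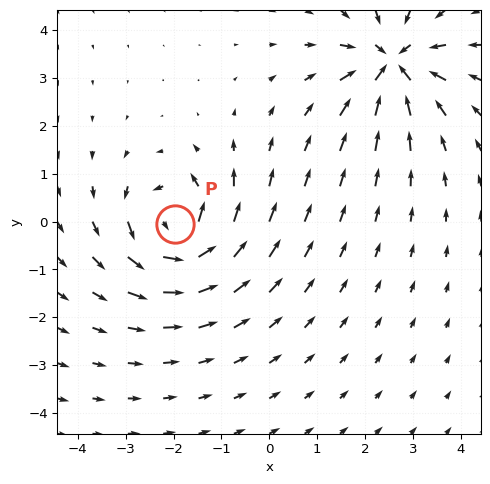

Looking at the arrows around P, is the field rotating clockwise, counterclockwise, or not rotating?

Near P at (-2.0, -0.1) the arrows circulate counterclockwise. The curl (z-component) there is about +7; positive curl means counterclockwise rotation.

counterclockwise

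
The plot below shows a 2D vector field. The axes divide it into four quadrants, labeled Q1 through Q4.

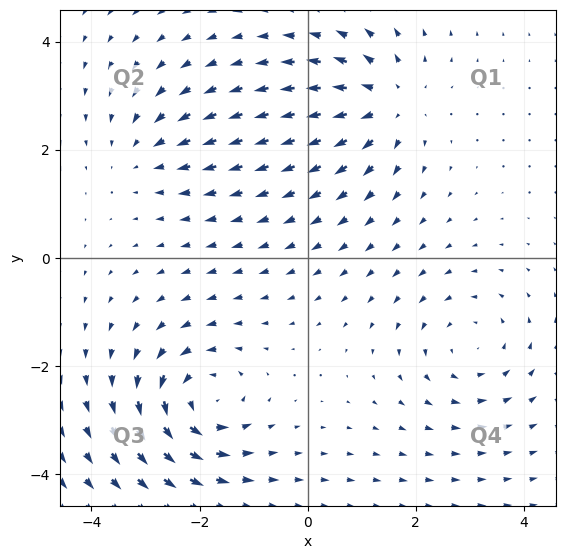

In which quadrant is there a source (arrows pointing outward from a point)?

Q1

The source sits at approximately (1.5, 2.9), which lies in quadrant Q1. The divergence there is about +5, positive as expected for a source.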